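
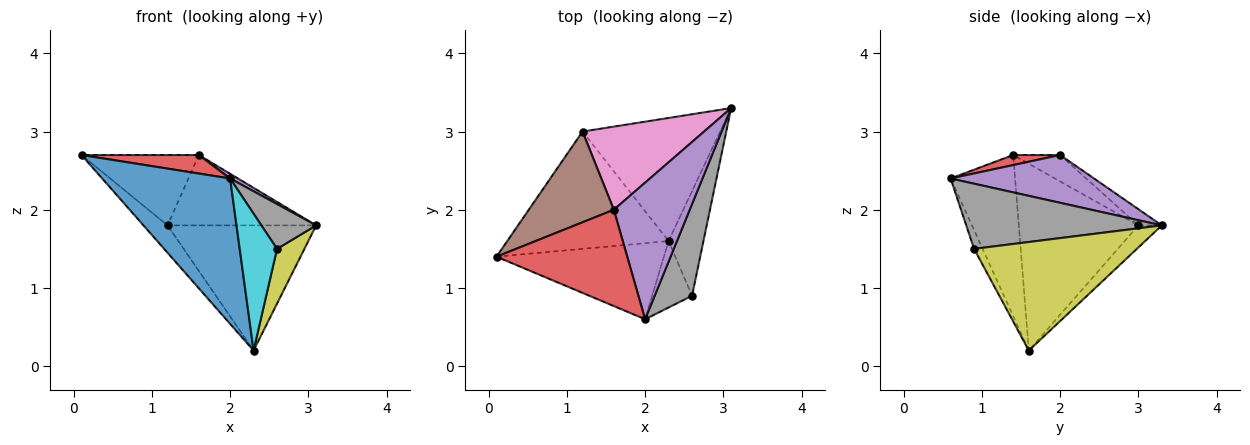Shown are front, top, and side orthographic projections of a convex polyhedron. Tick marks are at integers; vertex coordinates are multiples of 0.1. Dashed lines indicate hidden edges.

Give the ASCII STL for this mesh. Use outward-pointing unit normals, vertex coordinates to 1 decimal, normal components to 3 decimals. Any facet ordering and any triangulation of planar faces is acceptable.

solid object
 facet normal -0.408 -0.809 -0.423
  outer loop
   vertex 2.3 1.6 0.2
   vertex 2.0 0.6 2.4
   vertex 0.1 1.4 2.7
  endloop
 endfacet
 facet normal -0.748 0.151 -0.646
  outer loop
   vertex 1.2 3.0 1.8
   vertex 2.3 1.6 0.2
   vertex 0.1 1.4 2.7
  endloop
 endfacet
 facet normal -0.112 0.708 -0.697
  outer loop
   vertex 1.2 3.0 1.8
   vertex 3.1 3.3 1.8
   vertex 2.3 1.6 0.2
  endloop
 endfacet
 facet normal 0.075 -0.188 0.979
  outer loop
   vertex 1.6 2.0 2.7
   vertex 0.1 1.4 2.7
   vertex 2.0 0.6 2.4
  endloop
 endfacet
 facet normal 0.533 -0.029 0.846
  outer loop
   vertex 1.6 2.0 2.7
   vertex 2.0 0.6 2.4
   vertex 3.1 3.3 1.8
  endloop
 endfacet
 facet normal -0.238 0.595 0.767
  outer loop
   vertex 1.6 2.0 2.7
   vertex 1.2 3.0 1.8
   vertex 0.1 1.4 2.7
  endloop
 endfacet
 facet normal -0.101 0.643 0.759
  outer loop
   vertex 1.6 2.0 2.7
   vertex 3.1 3.3 1.8
   vertex 1.2 3.0 1.8
  endloop
 endfacet
 facet normal 0.843 -0.236 0.483
  outer loop
   vertex 2.6 0.9 1.5
   vertex 3.1 3.3 1.8
   vertex 2.0 0.6 2.4
  endloop
 endfacet
 facet normal 0.940 -0.158 -0.302
  outer loop
   vertex 2.6 0.9 1.5
   vertex 2.3 1.6 0.2
   vertex 3.1 3.3 1.8
  endloop
 endfacet
 facet normal -0.201 -0.881 -0.428
  outer loop
   vertex 2.6 0.9 1.5
   vertex 2.0 0.6 2.4
   vertex 2.3 1.6 0.2
  endloop
 endfacet
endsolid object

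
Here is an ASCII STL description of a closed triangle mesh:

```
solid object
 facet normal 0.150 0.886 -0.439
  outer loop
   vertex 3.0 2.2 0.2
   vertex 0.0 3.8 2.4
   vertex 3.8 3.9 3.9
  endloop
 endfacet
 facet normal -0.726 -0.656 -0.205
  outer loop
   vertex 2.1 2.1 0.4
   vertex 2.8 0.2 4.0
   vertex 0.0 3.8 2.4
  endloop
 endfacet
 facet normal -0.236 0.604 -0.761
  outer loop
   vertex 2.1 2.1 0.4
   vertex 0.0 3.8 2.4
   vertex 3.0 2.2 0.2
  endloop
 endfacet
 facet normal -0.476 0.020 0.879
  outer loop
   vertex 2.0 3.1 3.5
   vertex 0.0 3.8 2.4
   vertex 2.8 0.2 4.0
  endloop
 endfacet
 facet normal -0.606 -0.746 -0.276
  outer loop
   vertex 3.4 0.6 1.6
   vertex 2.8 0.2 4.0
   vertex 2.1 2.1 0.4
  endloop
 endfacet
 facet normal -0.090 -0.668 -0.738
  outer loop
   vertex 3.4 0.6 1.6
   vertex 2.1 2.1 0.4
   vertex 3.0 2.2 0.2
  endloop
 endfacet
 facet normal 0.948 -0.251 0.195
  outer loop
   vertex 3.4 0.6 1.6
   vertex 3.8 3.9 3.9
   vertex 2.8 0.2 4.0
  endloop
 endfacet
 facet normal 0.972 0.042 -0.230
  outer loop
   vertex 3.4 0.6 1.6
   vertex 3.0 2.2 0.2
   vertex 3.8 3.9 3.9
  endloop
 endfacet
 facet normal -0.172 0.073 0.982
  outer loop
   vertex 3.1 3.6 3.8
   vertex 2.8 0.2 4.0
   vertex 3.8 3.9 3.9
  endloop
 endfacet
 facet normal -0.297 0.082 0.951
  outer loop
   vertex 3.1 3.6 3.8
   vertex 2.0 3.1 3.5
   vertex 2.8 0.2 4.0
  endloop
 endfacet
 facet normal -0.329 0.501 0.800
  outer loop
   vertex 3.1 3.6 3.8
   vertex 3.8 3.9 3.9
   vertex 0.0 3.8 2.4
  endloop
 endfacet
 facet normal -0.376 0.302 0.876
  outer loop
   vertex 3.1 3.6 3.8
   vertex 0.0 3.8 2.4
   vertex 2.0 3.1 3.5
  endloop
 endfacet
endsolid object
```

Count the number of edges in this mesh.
18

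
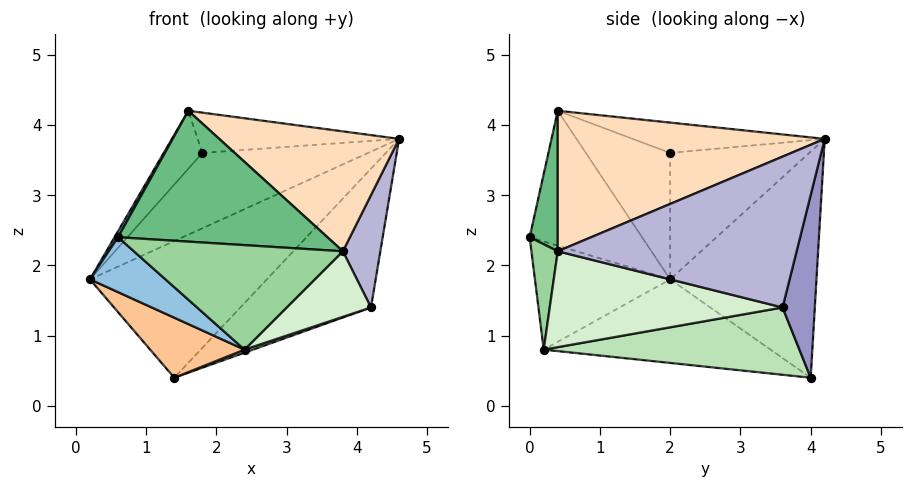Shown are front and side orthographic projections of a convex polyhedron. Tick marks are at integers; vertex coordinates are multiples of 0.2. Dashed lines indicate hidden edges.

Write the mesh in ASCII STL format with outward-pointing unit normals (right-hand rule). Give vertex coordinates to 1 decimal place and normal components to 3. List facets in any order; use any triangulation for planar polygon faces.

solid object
 facet normal -0.871 -0.027 0.490
  outer loop
   vertex 0.6 0.0 2.4
   vertex 1.6 0.4 4.2
   vertex 0.2 2.0 1.8
  endloop
 endfacet
 facet normal -0.604 -0.337 -0.722
  outer loop
   vertex 2.4 0.2 0.8
   vertex 0.6 0.0 2.4
   vertex 0.2 2.0 1.8
  endloop
 endfacet
 facet normal -0.558 0.665 0.496
  outer loop
   vertex 1.8 2.0 3.6
   vertex 4.6 4.2 3.8
   vertex 0.2 2.0 1.8
  endloop
 endfacet
 facet normal -0.707 0.324 0.629
  outer loop
   vertex 1.8 2.0 3.6
   vertex 0.2 2.0 1.8
   vertex 1.6 0.4 4.2
  endloop
 endfacet
 facet normal -0.350 0.367 0.862
  outer loop
   vertex 1.8 2.0 3.6
   vertex 1.6 0.4 4.2
   vertex 4.6 4.2 3.8
  endloop
 endfacet
 facet normal -0.557 0.674 0.485
  outer loop
   vertex 1.4 4.0 0.4
   vertex 0.2 2.0 1.8
   vertex 4.6 4.2 3.8
  endloop
 endfacet
 facet normal -0.552 -0.230 -0.801
  outer loop
   vertex 1.4 4.0 0.4
   vertex 2.4 0.2 0.8
   vertex 0.2 2.0 1.8
  endloop
 endfacet
 facet normal 0.613 -0.413 0.674
  outer loop
   vertex 3.8 0.4 2.2
   vertex 4.6 4.2 3.8
   vertex 1.6 0.4 4.2
  endloop
 endfacet
 facet normal 0.132 -0.981 0.145
  outer loop
   vertex 3.8 0.4 2.2
   vertex 1.6 0.4 4.2
   vertex 0.6 0.0 2.4
  endloop
 endfacet
 facet normal 0.125 -0.992 0.017
  outer loop
   vertex 3.8 0.4 2.2
   vertex 0.6 0.0 2.4
   vertex 2.4 0.2 0.8
  endloop
 endfacet
 facet normal 0.335 -0.011 -0.942
  outer loop
   vertex 4.2 3.6 1.4
   vertex 2.4 0.2 0.8
   vertex 1.4 4.0 0.4
  endloop
 endfacet
 facet normal 0.702 -0.254 -0.666
  outer loop
   vertex 4.2 3.6 1.4
   vertex 3.8 0.4 2.2
   vertex 2.4 0.2 0.8
  endloop
 endfacet
 facet normal 0.231 0.934 -0.272
  outer loop
   vertex 4.2 3.6 1.4
   vertex 1.4 4.0 0.4
   vertex 4.6 4.2 3.8
  endloop
 endfacet
 facet normal 0.980 -0.154 -0.125
  outer loop
   vertex 4.2 3.6 1.4
   vertex 4.6 4.2 3.8
   vertex 3.8 0.4 2.2
  endloop
 endfacet
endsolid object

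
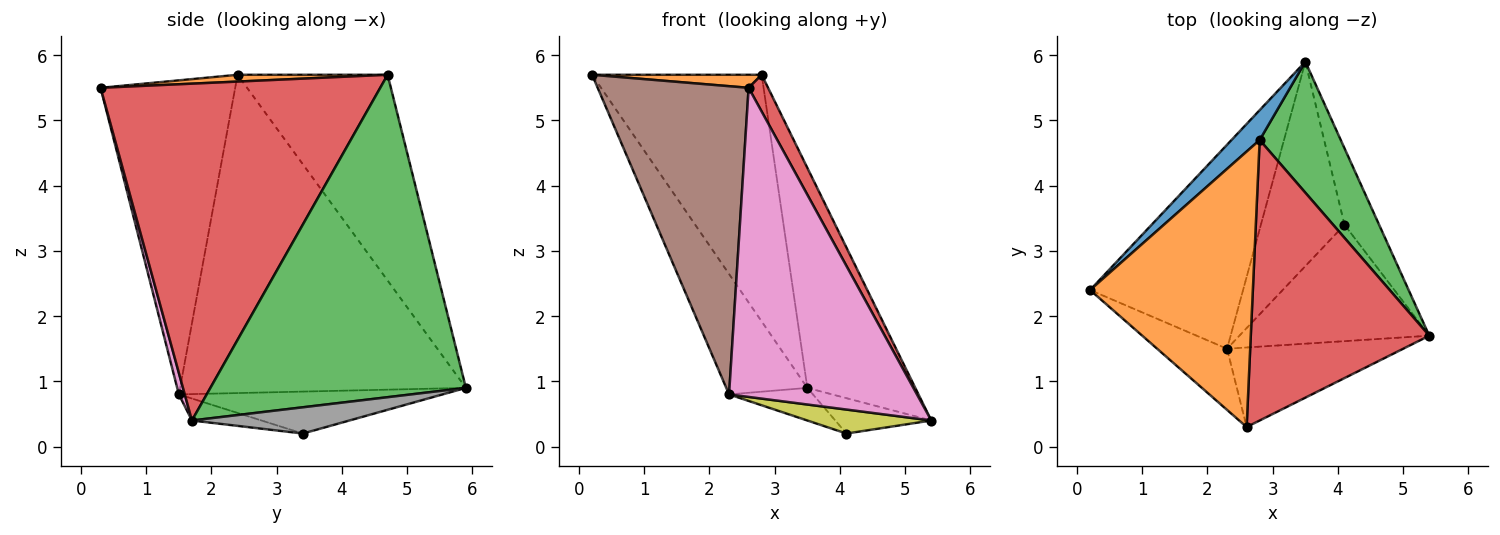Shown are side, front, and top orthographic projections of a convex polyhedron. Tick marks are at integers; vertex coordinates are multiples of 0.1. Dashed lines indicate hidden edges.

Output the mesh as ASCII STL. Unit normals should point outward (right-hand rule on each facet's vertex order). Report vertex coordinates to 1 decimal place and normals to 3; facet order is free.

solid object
 facet normal -0.660 0.746 0.090
  outer loop
   vertex 2.8 4.7 5.7
   vertex 3.5 5.9 0.9
   vertex 0.2 2.4 5.7
  endloop
 endfacet
 facet normal 0.042 -0.047 0.998
  outer loop
   vertex 2.8 4.7 5.7
   vertex 0.2 2.4 5.7
   vertex 2.6 0.3 5.5
  endloop
 endfacet
 facet normal 0.897 0.379 0.226
  outer loop
   vertex 2.8 4.7 5.7
   vertex 5.4 1.7 0.4
   vertex 3.5 5.9 0.9
  endloop
 endfacet
 facet normal 0.882 -0.061 0.467
  outer loop
   vertex 2.8 4.7 5.7
   vertex 2.6 0.3 5.5
   vertex 5.4 1.7 0.4
  endloop
 endfacet
 facet normal -0.873 0.248 -0.420
  outer loop
   vertex 2.3 1.5 0.8
   vertex 0.2 2.4 5.7
   vertex 3.5 5.9 0.9
  endloop
 endfacet
 facet normal -0.658 -0.738 -0.147
  outer loop
   vertex 2.3 1.5 0.8
   vertex 2.6 0.3 5.5
   vertex 0.2 2.4 5.7
  endloop
 endfacet
 facet normal 0.030 -0.968 -0.249
  outer loop
   vertex 2.3 1.5 0.8
   vertex 5.4 1.7 0.4
   vertex 2.6 0.3 5.5
  endloop
 endfacet
 facet normal 0.567 0.345 -0.748
  outer loop
   vertex 4.1 3.4 0.2
   vertex 3.5 5.9 0.9
   vertex 5.4 1.7 0.4
  endloop
 endfacet
 facet normal -0.113 -0.201 -0.973
  outer loop
   vertex 4.1 3.4 0.2
   vertex 5.4 1.7 0.4
   vertex 2.3 1.5 0.8
  endloop
 endfacet
 facet normal -0.444 0.141 -0.885
  outer loop
   vertex 4.1 3.4 0.2
   vertex 2.3 1.5 0.8
   vertex 3.5 5.9 0.9
  endloop
 endfacet
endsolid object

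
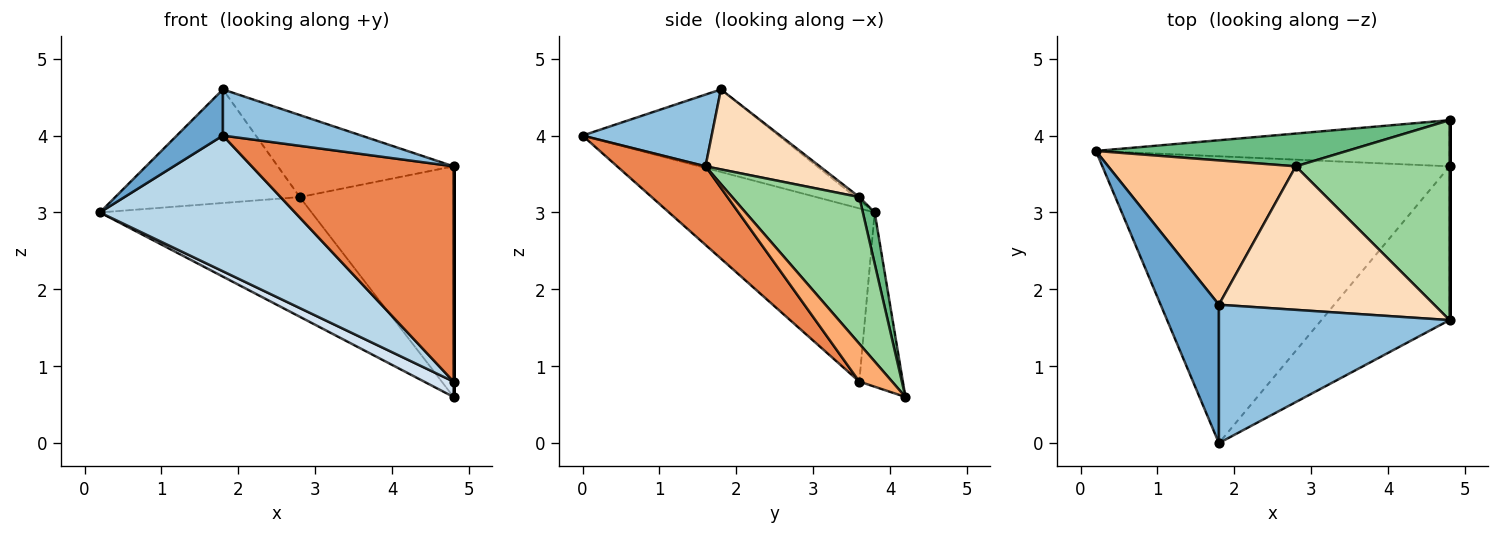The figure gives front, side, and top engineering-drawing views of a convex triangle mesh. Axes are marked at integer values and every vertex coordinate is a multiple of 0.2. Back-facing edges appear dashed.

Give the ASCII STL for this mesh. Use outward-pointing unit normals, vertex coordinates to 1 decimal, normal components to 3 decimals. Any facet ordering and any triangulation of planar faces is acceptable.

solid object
 facet normal -0.802 -0.189 0.566
  outer loop
   vertex 1.8 1.8 4.6
   vertex 0.2 3.8 3.0
   vertex 1.8 0.0 4.0
  endloop
 endfacet
 facet normal 0.283 -0.303 0.910
  outer loop
   vertex 1.8 1.8 4.6
   vertex 1.8 0.0 4.0
   vertex 4.8 1.6 3.6
  endloop
 endfacet
 facet normal -0.411 -0.390 -0.824
  outer loop
   vertex 4.8 3.6 0.8
   vertex 1.8 0.0 4.0
   vertex 0.2 3.8 3.0
  endloop
 endfacet
 facet normal -0.423 -0.286 -0.859
  outer loop
   vertex 4.8 3.6 0.8
   vertex 0.2 3.8 3.0
   vertex 4.8 4.2 0.6
  endloop
 endfacet
 facet normal 0.336 -0.766 -0.547
  outer loop
   vertex 4.8 3.6 0.8
   vertex 4.8 1.6 3.6
   vertex 1.8 0.0 4.0
  endloop
 endfacet
 facet normal 1.000 0.000 0.000
  outer loop
   vertex 4.8 3.6 0.8
   vertex 4.8 4.2 0.6
   vertex 4.8 1.6 3.6
  endloop
 endfacet
 facet normal -0.013 0.618 0.786
  outer loop
   vertex 2.8 3.6 3.2
   vertex 0.2 3.8 3.0
   vertex 1.8 1.8 4.6
  endloop
 endfacet
 facet normal 0.307 0.472 0.826
  outer loop
   vertex 2.8 3.6 3.2
   vertex 1.8 1.8 4.6
   vertex 4.8 1.6 3.6
  endloop
 endfacet
 facet normal 0.054 0.963 0.264
  outer loop
   vertex 2.8 3.6 3.2
   vertex 4.8 4.2 0.6
   vertex 0.2 3.8 3.0
  endloop
 endfacet
 facet normal 0.530 0.641 0.555
  outer loop
   vertex 2.8 3.6 3.2
   vertex 4.8 1.6 3.6
   vertex 4.8 4.2 0.6
  endloop
 endfacet
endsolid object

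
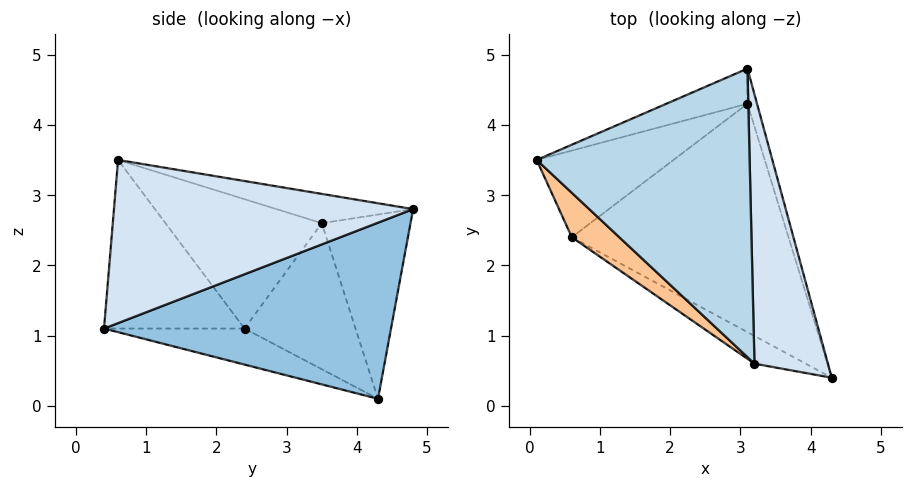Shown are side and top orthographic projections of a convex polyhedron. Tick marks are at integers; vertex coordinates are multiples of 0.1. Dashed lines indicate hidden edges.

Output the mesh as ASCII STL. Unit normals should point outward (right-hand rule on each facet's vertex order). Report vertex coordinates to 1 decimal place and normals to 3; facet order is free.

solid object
 facet normal -0.382 0.909 -0.168
  outer loop
   vertex 3.1 4.3 0.1
   vertex 0.1 3.5 2.6
   vertex 3.1 4.8 2.8
  endloop
 endfacet
 facet normal 0.958 0.281 -0.052
  outer loop
   vertex 3.1 4.3 0.1
   vertex 3.1 4.8 2.8
   vertex 4.3 0.4 1.1
  endloop
 endfacet
 facet normal -0.134 0.160 0.978
  outer loop
   vertex 3.2 0.6 3.5
   vertex 3.1 4.8 2.8
   vertex 0.1 3.5 2.6
  endloop
 endfacet
 facet normal 0.908 0.090 0.409
  outer loop
   vertex 3.2 0.6 3.5
   vertex 4.3 0.4 1.1
   vertex 3.1 4.8 2.8
  endloop
 endfacet
 facet normal -0.626 0.515 -0.586
  outer loop
   vertex 0.6 2.4 1.1
   vertex 0.1 3.5 2.6
   vertex 3.1 4.3 0.1
  endloop
 endfacet
 facet normal -0.157 -0.290 -0.944
  outer loop
   vertex 0.6 2.4 1.1
   vertex 3.1 4.3 0.1
   vertex 4.3 0.4 1.1
  endloop
 endfacet
 facet normal -0.699 -0.668 0.257
  outer loop
   vertex 0.6 2.4 1.1
   vertex 3.2 0.6 3.5
   vertex 0.1 3.5 2.6
  endloop
 endfacet
 facet normal -0.471 -0.871 -0.143
  outer loop
   vertex 0.6 2.4 1.1
   vertex 4.3 0.4 1.1
   vertex 3.2 0.6 3.5
  endloop
 endfacet
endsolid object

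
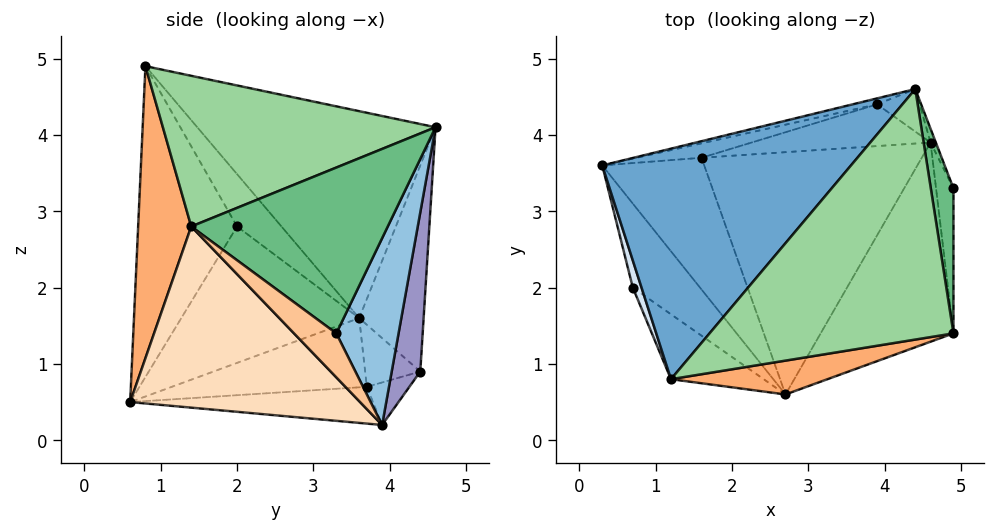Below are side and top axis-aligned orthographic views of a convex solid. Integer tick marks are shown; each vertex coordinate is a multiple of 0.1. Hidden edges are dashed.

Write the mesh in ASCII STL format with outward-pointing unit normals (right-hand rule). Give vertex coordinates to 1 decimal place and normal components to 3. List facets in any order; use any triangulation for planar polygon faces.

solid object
 facet normal -0.524 0.574 0.630
  outer loop
   vertex 4.4 4.6 4.1
   vertex 0.3 3.6 1.6
   vertex 1.2 0.8 4.9
  endloop
 endfacet
 facet normal 0.914 0.405 -0.026
  outer loop
   vertex 4.6 3.9 0.2
   vertex 4.4 4.6 4.1
   vertex 4.9 3.3 1.4
  endloop
 endfacet
 facet normal -0.784 -0.486 -0.386
  outer loop
   vertex 0.7 2.0 2.8
   vertex 0.3 3.6 1.6
   vertex 2.7 0.6 0.5
  endloop
 endfacet
 facet normal -0.979 -0.122 0.163
  outer loop
   vertex 0.7 2.0 2.8
   vertex 1.2 0.8 4.9
   vertex 0.3 3.6 1.6
  endloop
 endfacet
 facet normal -0.712 -0.669 -0.212
  outer loop
   vertex 0.7 2.0 2.8
   vertex 2.7 0.6 0.5
   vertex 1.2 0.8 4.9
  endloop
 endfacet
 facet normal 0.225 -0.967 0.121
  outer loop
   vertex 4.9 1.4 2.8
   vertex 1.2 0.8 4.9
   vertex 2.7 0.6 0.5
  endloop
 endfacet
 facet normal 0.897 -0.262 -0.355
  outer loop
   vertex 4.9 1.4 2.8
   vertex 4.6 3.9 0.2
   vertex 4.9 3.3 1.4
  endloop
 endfacet
 facet normal 0.716 -0.460 -0.525
  outer loop
   vertex 4.9 1.4 2.8
   vertex 2.7 0.6 0.5
   vertex 4.6 3.9 0.2
  endloop
 endfacet
 facet normal 0.986 0.099 0.135
  outer loop
   vertex 4.9 1.4 2.8
   vertex 4.9 3.3 1.4
   vertex 4.4 4.6 4.1
  endloop
 endfacet
 facet normal 0.508 -0.255 0.823
  outer loop
   vertex 4.9 1.4 2.8
   vertex 4.4 4.6 4.1
   vertex 1.2 0.8 4.9
  endloop
 endfacet
 facet normal -0.556 -0.144 -0.819
  outer loop
   vertex 1.6 3.7 0.7
   vertex 2.7 0.6 0.5
   vertex 0.3 3.6 1.6
  endloop
 endfacet
 facet normal -0.165 0.005 -0.986
  outer loop
   vertex 1.6 3.7 0.7
   vertex 4.6 3.9 0.2
   vertex 2.7 0.6 0.5
  endloop
 endfacet
 facet normal 0.487 0.864 -0.130
  outer loop
   vertex 3.9 4.4 0.9
   vertex 4.4 4.6 4.1
   vertex 4.6 3.9 0.2
  endloop
 endfacet
 facet normal -0.161 0.720 -0.675
  outer loop
   vertex 3.9 4.4 0.9
   vertex 4.6 3.9 0.2
   vertex 1.6 3.7 0.7
  endloop
 endfacet
 facet normal -0.222 0.975 -0.026
  outer loop
   vertex 3.9 4.4 0.9
   vertex 0.3 3.6 1.6
   vertex 4.4 4.6 4.1
  endloop
 endfacet
 facet normal -0.259 0.927 -0.271
  outer loop
   vertex 3.9 4.4 0.9
   vertex 1.6 3.7 0.7
   vertex 0.3 3.6 1.6
  endloop
 endfacet
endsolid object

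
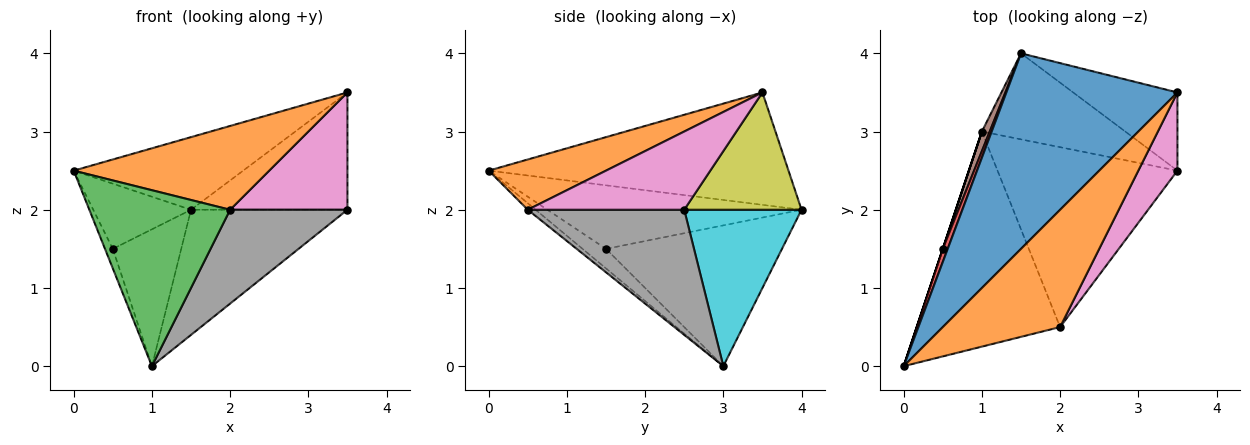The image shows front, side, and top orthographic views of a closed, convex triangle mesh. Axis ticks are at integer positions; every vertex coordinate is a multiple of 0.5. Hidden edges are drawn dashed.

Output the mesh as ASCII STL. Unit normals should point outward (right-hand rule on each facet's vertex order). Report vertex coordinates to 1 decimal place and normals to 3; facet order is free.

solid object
 facet normal -0.524 0.296 0.798
  outer loop
   vertex 1.5 4.0 2.0
   vertex 0.0 0.0 2.5
   vertex 3.5 3.5 3.5
  endloop
 endfacet
 facet normal 0.329 -0.549 0.768
  outer loop
   vertex 2.0 0.5 2.0
   vertex 3.5 3.5 3.5
   vertex 0.0 0.0 2.5
  endloop
 endfacet
 facet normal -0.035 -0.633 -0.773
  outer loop
   vertex 2.0 0.5 2.0
   vertex 0.0 0.0 2.5
   vertex 1.0 3.0 0.0
  endloop
 endfacet
 facet normal -0.931 0.358 0.072
  outer loop
   vertex 0.5 1.5 1.5
   vertex 0.0 0.0 2.5
   vertex 1.5 4.0 2.0
  endloop
 endfacet
 facet normal -0.949 0.316 0.000
  outer loop
   vertex 0.5 1.5 1.5
   vertex 1.0 3.0 0.0
   vertex 0.0 0.0 2.5
  endloop
 endfacet
 facet normal -0.931 0.362 0.052
  outer loop
   vertex 0.5 1.5 1.5
   vertex 1.5 4.0 2.0
   vertex 1.0 3.0 0.0
  endloop
 endfacet
 facet normal 0.743 -0.557 0.371
  outer loop
   vertex 3.5 2.5 2.0
   vertex 3.5 3.5 3.5
   vertex 2.0 0.5 2.0
  endloop
 endfacet
 facet normal 0.525 -0.394 -0.755
  outer loop
   vertex 3.5 2.5 2.0
   vertex 2.0 0.5 2.0
   vertex 1.0 3.0 0.0
  endloop
 endfacet
 facet normal 0.529 0.706 -0.471
  outer loop
   vertex 3.5 2.5 2.0
   vertex 1.5 4.0 2.0
   vertex 3.5 3.5 3.5
  endloop
 endfacet
 facet normal 0.526 0.701 -0.482
  outer loop
   vertex 3.5 2.5 2.0
   vertex 1.0 3.0 0.0
   vertex 1.5 4.0 2.0
  endloop
 endfacet
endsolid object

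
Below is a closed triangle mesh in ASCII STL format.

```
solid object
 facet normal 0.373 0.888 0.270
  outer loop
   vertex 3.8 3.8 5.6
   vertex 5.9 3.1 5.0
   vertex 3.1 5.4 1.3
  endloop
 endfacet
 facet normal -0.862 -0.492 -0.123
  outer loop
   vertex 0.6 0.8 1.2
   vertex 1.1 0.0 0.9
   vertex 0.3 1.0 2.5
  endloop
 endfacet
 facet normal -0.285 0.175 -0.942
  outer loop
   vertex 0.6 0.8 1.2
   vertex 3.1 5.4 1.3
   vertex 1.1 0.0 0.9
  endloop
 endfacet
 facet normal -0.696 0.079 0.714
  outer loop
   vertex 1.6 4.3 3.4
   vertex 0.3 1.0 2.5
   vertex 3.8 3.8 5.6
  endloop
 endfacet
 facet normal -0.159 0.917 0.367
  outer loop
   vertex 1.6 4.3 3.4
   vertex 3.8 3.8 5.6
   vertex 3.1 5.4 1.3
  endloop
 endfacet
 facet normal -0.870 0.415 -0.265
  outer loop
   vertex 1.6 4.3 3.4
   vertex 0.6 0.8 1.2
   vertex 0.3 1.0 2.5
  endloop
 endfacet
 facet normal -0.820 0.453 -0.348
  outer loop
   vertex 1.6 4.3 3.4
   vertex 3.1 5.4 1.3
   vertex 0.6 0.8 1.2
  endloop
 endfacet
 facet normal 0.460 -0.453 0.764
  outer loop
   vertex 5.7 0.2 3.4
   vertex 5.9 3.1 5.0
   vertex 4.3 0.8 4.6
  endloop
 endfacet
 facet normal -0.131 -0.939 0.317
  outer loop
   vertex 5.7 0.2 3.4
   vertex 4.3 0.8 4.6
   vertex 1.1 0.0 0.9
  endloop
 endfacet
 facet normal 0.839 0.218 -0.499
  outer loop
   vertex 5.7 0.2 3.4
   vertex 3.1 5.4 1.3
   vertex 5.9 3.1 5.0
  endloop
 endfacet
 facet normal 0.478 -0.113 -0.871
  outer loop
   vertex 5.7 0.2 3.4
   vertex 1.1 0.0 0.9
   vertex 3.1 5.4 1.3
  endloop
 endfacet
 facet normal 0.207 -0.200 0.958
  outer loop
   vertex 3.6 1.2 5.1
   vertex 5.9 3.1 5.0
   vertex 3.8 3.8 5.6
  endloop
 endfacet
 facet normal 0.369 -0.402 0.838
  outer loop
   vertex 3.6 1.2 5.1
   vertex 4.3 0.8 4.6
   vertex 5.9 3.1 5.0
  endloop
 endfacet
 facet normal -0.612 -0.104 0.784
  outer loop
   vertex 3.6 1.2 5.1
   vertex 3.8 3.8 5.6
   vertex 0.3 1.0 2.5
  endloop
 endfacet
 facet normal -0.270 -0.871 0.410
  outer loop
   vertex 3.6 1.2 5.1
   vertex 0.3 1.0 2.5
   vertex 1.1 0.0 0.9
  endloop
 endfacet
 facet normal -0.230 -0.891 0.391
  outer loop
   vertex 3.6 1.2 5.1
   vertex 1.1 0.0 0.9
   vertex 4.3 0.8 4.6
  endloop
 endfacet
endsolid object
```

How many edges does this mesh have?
24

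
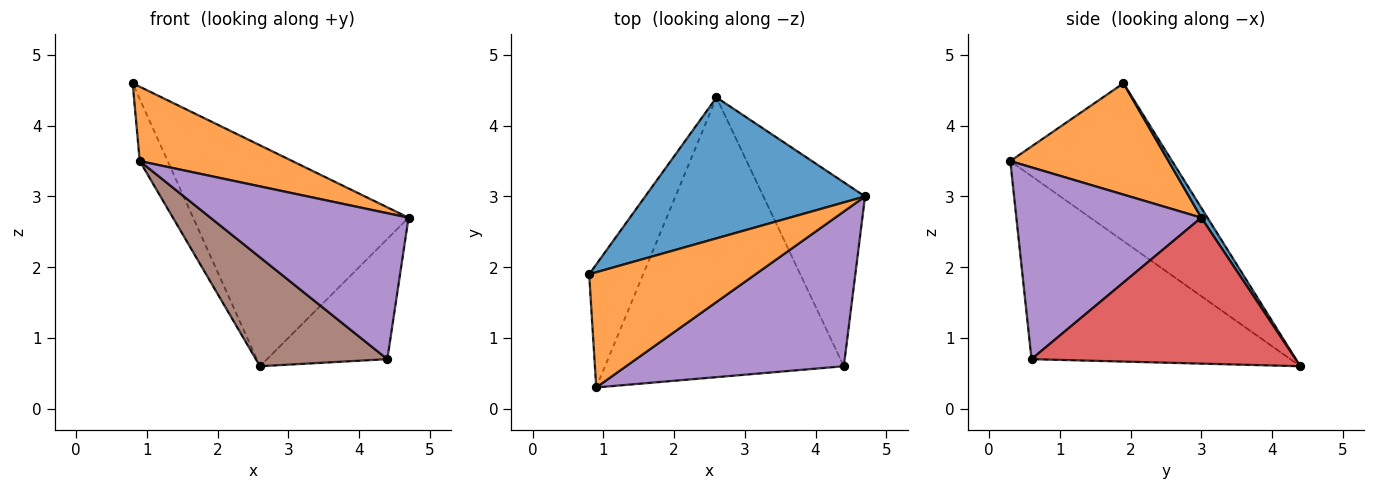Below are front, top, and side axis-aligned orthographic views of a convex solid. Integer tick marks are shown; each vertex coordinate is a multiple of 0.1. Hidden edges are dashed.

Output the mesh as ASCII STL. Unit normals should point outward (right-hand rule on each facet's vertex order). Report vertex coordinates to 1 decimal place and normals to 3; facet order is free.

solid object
 facet normal 0.024 0.843 0.538
  outer loop
   vertex 2.6 4.4 0.6
   vertex 0.8 1.9 4.6
   vertex 4.7 3.0 2.7
  endloop
 endfacet
 facet normal 0.490 -0.473 0.732
  outer loop
   vertex 0.9 0.3 3.5
   vertex 4.7 3.0 2.7
   vertex 0.8 1.9 4.6
  endloop
 endfacet
 facet normal -0.934 0.161 -0.319
  outer loop
   vertex 0.9 0.3 3.5
   vertex 0.8 1.9 4.6
   vertex 2.6 4.4 0.6
  endloop
 endfacet
 facet normal 0.769 0.350 -0.535
  outer loop
   vertex 4.4 0.6 0.7
   vertex 2.6 4.4 0.6
   vertex 4.7 3.0 2.7
  endloop
 endfacet
 facet normal 0.539 -0.578 0.612
  outer loop
   vertex 4.4 0.6 0.7
   vertex 4.7 3.0 2.7
   vertex 0.9 0.3 3.5
  endloop
 endfacet
 facet normal -0.581 -0.295 -0.758
  outer loop
   vertex 4.4 0.6 0.7
   vertex 0.9 0.3 3.5
   vertex 2.6 4.4 0.6
  endloop
 endfacet
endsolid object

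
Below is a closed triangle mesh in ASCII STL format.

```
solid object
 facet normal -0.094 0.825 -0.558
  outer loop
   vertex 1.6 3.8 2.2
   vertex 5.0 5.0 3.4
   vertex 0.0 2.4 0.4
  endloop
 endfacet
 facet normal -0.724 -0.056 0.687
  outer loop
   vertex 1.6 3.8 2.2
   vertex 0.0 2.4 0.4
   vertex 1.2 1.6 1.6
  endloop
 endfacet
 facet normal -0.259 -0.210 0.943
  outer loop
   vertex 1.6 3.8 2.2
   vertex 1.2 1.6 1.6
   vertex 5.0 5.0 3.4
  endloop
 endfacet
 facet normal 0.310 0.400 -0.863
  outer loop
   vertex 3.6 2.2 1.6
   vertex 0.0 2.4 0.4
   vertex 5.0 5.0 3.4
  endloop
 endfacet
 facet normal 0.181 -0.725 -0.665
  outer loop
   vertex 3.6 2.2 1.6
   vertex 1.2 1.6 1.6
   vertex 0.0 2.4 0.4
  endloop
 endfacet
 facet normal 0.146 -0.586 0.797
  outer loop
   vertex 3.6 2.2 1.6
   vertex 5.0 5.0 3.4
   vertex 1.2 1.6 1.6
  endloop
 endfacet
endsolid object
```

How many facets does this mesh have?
6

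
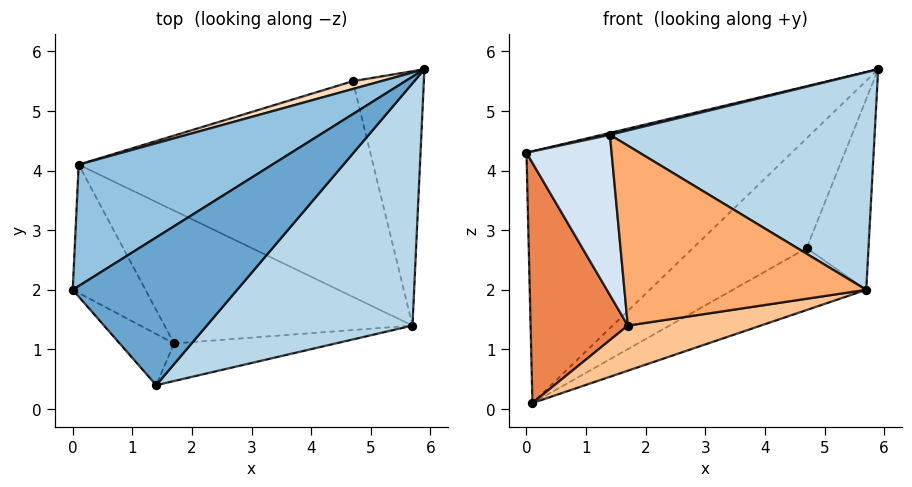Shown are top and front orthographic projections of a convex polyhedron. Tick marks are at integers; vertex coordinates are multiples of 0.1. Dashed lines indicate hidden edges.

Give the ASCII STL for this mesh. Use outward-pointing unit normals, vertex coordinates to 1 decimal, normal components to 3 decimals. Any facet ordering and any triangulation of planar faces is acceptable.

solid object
 facet normal -0.223 -0.013 0.975
  outer loop
   vertex 1.4 0.4 4.6
   vertex 5.9 5.7 5.7
   vertex 0.0 2.0 4.3
  endloop
 endfacet
 facet normal -0.555 0.749 0.361
  outer loop
   vertex 0.1 4.1 0.1
   vertex 0.0 2.0 4.3
   vertex 5.9 5.7 5.7
  endloop
 endfacet
 facet normal 0.518 -0.572 0.636
  outer loop
   vertex 5.7 1.4 2.0
   vertex 5.9 5.7 5.7
   vertex 1.4 0.4 4.6
  endloop
 endfacet
 facet normal -0.715 -0.666 -0.213
  outer loop
   vertex 1.7 1.1 1.4
   vertex 1.4 0.4 4.6
   vertex 0.0 2.0 4.3
  endloop
 endfacet
 facet normal -0.786 -0.545 -0.291
  outer loop
   vertex 1.7 1.1 1.4
   vertex 0.0 2.0 4.3
   vertex 0.1 4.1 0.1
  endloop
 endfacet
 facet normal 0.104 -0.974 -0.203
  outer loop
   vertex 1.7 1.1 1.4
   vertex 5.7 1.4 2.0
   vertex 1.4 0.4 4.6
  endloop
 endfacet
 facet normal 0.164 -0.317 -0.934
  outer loop
   vertex 1.7 1.1 1.4
   vertex 0.1 4.1 0.1
   vertex 5.7 1.4 2.0
  endloop
 endfacet
 facet normal -0.325 0.943 0.067
  outer loop
   vertex 4.7 5.5 2.7
   vertex 0.1 4.1 0.1
   vertex 5.9 5.7 5.7
  endloop
 endfacet
 facet normal 0.885 0.279 -0.373
  outer loop
   vertex 4.7 5.5 2.7
   vertex 5.9 5.7 5.7
   vertex 5.7 1.4 2.0
  endloop
 endfacet
 facet normal 0.417 0.251 -0.873
  outer loop
   vertex 4.7 5.5 2.7
   vertex 5.7 1.4 2.0
   vertex 0.1 4.1 0.1
  endloop
 endfacet
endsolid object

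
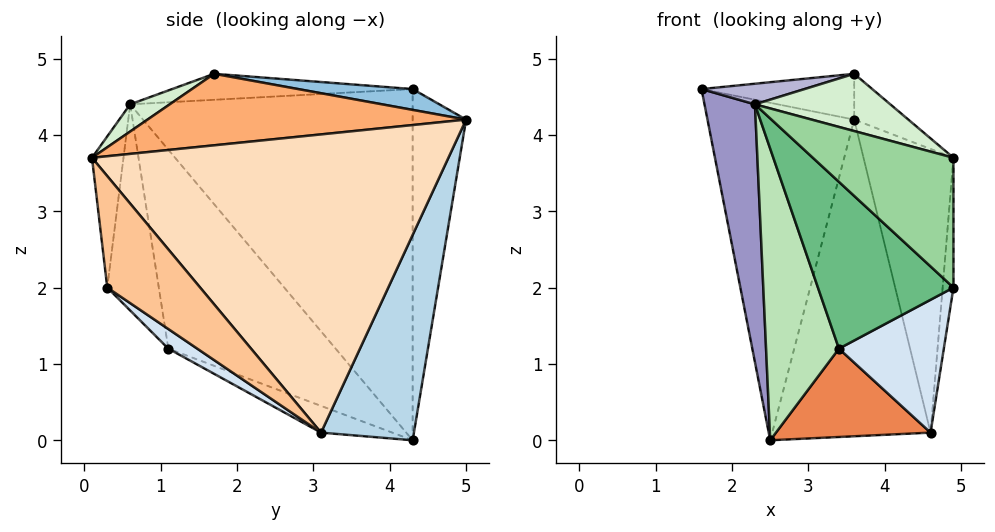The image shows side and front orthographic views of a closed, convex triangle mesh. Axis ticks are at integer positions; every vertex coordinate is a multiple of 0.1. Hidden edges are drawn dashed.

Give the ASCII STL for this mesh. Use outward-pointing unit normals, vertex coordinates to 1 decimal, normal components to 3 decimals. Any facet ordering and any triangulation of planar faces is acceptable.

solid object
 facet normal -0.341 0.938 -0.067
  outer loop
   vertex 2.5 4.3 0.0
   vertex 1.6 4.3 4.6
   vertex 3.6 5.0 4.2
  endloop
 endfacet
 facet normal 0.133 0.177 0.975
  outer loop
   vertex 3.6 1.7 4.8
   vertex 3.6 5.0 4.2
   vertex 1.6 4.3 4.6
  endloop
 endfacet
 facet normal 0.488 0.831 -0.266
  outer loop
   vertex 4.6 3.1 0.1
   vertex 2.5 4.3 0.0
   vertex 3.6 5.0 4.2
  endloop
 endfacet
 facet normal 0.150 -0.544 -0.825
  outer loop
   vertex 4.6 3.1 0.1
   vertex 4.9 0.3 2.0
   vertex 3.4 1.1 1.2
  endloop
 endfacet
 facet normal -0.179 -0.389 -0.903
  outer loop
   vertex 4.6 3.1 0.1
   vertex 3.4 1.1 1.2
   vertex 2.5 4.3 0.0
  endloop
 endfacet
 facet normal 0.725 0.123 0.678
  outer loop
   vertex 4.9 0.1 3.7
   vertex 3.6 5.0 4.2
   vertex 3.6 1.7 4.8
  endloop
 endfacet
 facet normal 0.993 0.116 0.014
  outer loop
   vertex 4.9 0.1 3.7
   vertex 4.9 0.3 2.0
   vertex 4.6 3.1 0.1
  endloop
 endfacet
 facet normal 0.962 0.243 0.122
  outer loop
   vertex 4.9 0.1 3.7
   vertex 4.6 3.1 0.1
   vertex 3.6 5.0 4.2
  endloop
 endfacet
 facet normal -0.343 -0.903 -0.259
  outer loop
   vertex 2.3 0.6 4.4
   vertex 3.4 1.1 1.2
   vertex 4.9 0.3 2.0
  endloop
 endfacet
 facet normal -0.217 -0.969 -0.114
  outer loop
   vertex 2.3 0.6 4.4
   vertex 4.9 0.3 2.0
   vertex 4.9 0.1 3.7
  endloop
 endfacet
 facet normal -0.858 -0.374 -0.353
  outer loop
   vertex 2.3 0.6 4.4
   vertex 2.5 4.3 0.0
   vertex 3.4 1.1 1.2
  endloop
 endfacet
 facet normal 0.141 -0.481 0.865
  outer loop
   vertex 2.3 0.6 4.4
   vertex 4.9 0.1 3.7
   vertex 3.6 1.7 4.8
  endloop
 endfacet
 facet normal -0.967 -0.173 -0.189
  outer loop
   vertex 2.3 0.6 4.4
   vertex 1.6 4.3 4.6
   vertex 2.5 4.3 0.0
  endloop
 endfacet
 facet normal -0.219 -0.094 0.971
  outer loop
   vertex 2.3 0.6 4.4
   vertex 3.6 1.7 4.8
   vertex 1.6 4.3 4.6
  endloop
 endfacet
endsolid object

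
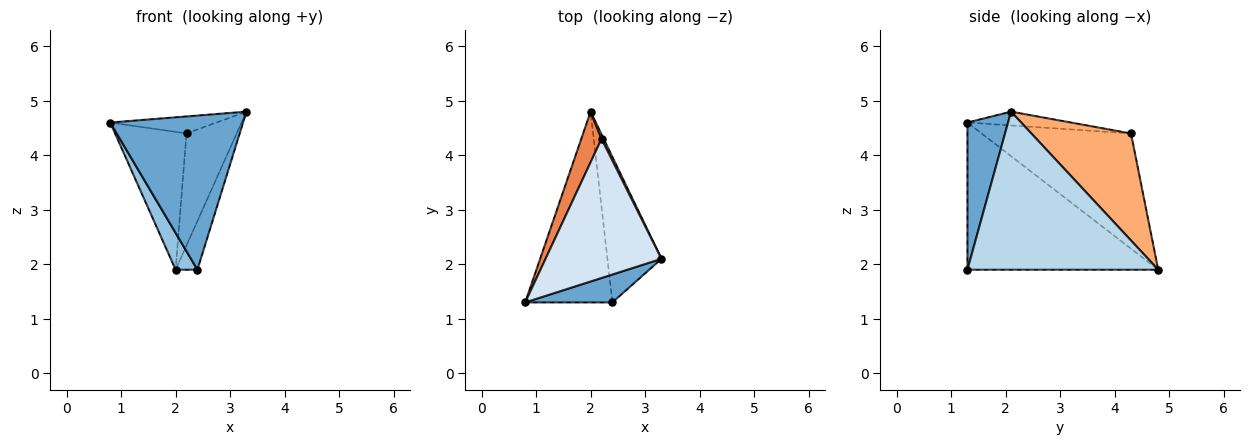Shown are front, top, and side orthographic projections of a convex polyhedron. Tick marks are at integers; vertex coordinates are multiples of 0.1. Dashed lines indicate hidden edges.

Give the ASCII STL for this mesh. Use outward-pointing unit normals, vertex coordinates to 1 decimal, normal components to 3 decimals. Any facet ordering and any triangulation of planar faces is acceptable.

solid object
 facet normal 0.288 -0.942 0.171
  outer loop
   vertex 2.4 1.3 1.9
   vertex 3.3 2.1 4.8
   vertex 0.8 1.3 4.6
  endloop
 endfacet
 facet normal -0.856 -0.098 -0.507
  outer loop
   vertex 2.4 1.3 1.9
   vertex 0.8 1.3 4.6
   vertex 2.0 4.8 1.9
  endloop
 endfacet
 facet normal 0.941 0.108 -0.322
  outer loop
   vertex 2.4 1.3 1.9
   vertex 2.0 4.8 1.9
   vertex 3.3 2.1 4.8
  endloop
 endfacet
 facet normal -0.117 0.121 0.986
  outer loop
   vertex 2.2 4.3 4.4
   vertex 0.8 1.3 4.6
   vertex 3.3 2.1 4.8
  endloop
 endfacet
 facet normal -0.891 0.426 0.157
  outer loop
   vertex 2.2 4.3 4.4
   vertex 2.0 4.8 1.9
   vertex 0.8 1.3 4.6
  endloop
 endfacet
 facet normal 0.893 0.450 0.019
  outer loop
   vertex 2.2 4.3 4.4
   vertex 3.3 2.1 4.8
   vertex 2.0 4.8 1.9
  endloop
 endfacet
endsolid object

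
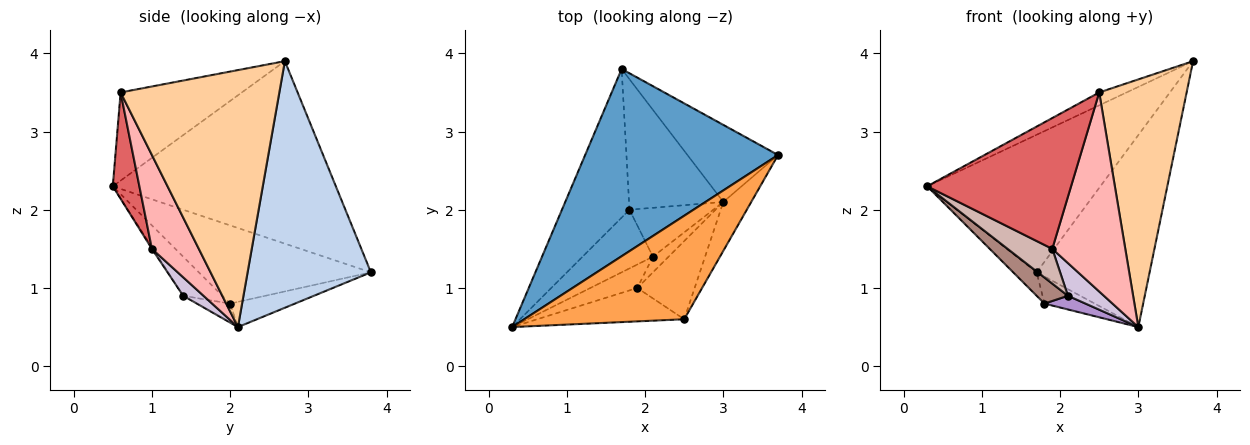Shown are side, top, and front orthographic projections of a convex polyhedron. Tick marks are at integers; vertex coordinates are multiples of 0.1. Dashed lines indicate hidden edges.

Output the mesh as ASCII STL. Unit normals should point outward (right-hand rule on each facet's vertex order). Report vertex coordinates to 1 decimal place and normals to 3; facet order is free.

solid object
 facet normal -0.606 0.471 0.641
  outer loop
   vertex 1.7 3.8 1.2
   vertex 0.3 0.5 2.3
   vertex 3.7 2.7 3.9
  endloop
 endfacet
 facet normal 0.712 0.652 -0.262
  outer loop
   vertex 3.0 2.1 0.5
   vertex 1.7 3.8 1.2
   vertex 3.7 2.7 3.9
  endloop
 endfacet
 facet normal -0.480 0.108 0.871
  outer loop
   vertex 2.5 0.6 3.5
   vertex 3.7 2.7 3.9
   vertex 0.3 0.5 2.3
  endloop
 endfacet
 facet normal 0.872 -0.480 -0.095
  outer loop
   vertex 2.5 0.6 3.5
   vertex 3.0 2.1 0.5
   vertex 3.7 2.7 3.9
  endloop
 endfacet
 facet normal -0.753 0.103 -0.650
  outer loop
   vertex 1.8 2.0 0.8
   vertex 0.3 0.5 2.3
   vertex 1.7 3.8 1.2
  endloop
 endfacet
 facet normal -0.253 0.196 -0.947
  outer loop
   vertex 1.8 2.0 0.8
   vertex 1.7 3.8 1.2
   vertex 3.0 2.1 0.5
  endloop
 endfacet
 facet normal 0.176 -0.954 -0.244
  outer loop
   vertex 1.9 1.0 1.5
   vertex 2.5 0.6 3.5
   vertex 0.3 0.5 2.3
  endloop
 endfacet
 facet normal 0.513 -0.799 -0.314
  outer loop
   vertex 1.9 1.0 1.5
   vertex 3.0 2.1 0.5
   vertex 2.5 0.6 3.5
  endloop
 endfacet
 facet normal -0.213 -0.263 -0.941
  outer loop
   vertex 2.1 1.4 0.9
   vertex 1.8 2.0 0.8
   vertex 3.0 2.1 0.5
  endloop
 endfacet
 facet normal 0.454 -0.804 -0.384
  outer loop
   vertex 2.1 1.4 0.9
   vertex 3.0 2.1 0.5
   vertex 1.9 1.0 1.5
  endloop
 endfacet
 facet normal -0.453 -0.362 -0.815
  outer loop
   vertex 2.1 1.4 0.9
   vertex 0.3 0.5 2.3
   vertex 1.8 2.0 0.8
  endloop
 endfacet
 facet normal -0.021 -0.829 -0.559
  outer loop
   vertex 2.1 1.4 0.9
   vertex 1.9 1.0 1.5
   vertex 0.3 0.5 2.3
  endloop
 endfacet
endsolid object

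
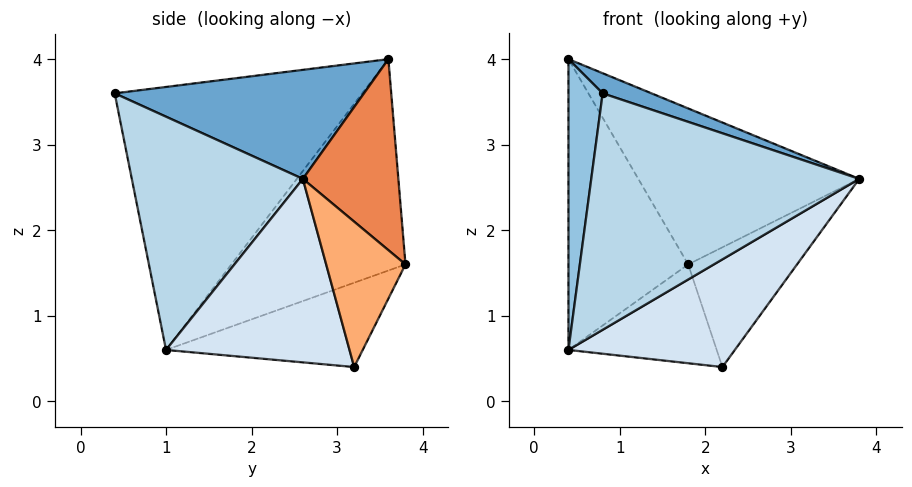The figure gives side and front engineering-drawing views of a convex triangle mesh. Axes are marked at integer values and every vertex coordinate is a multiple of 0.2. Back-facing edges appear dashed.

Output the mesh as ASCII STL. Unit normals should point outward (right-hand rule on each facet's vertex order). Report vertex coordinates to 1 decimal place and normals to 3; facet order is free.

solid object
 facet normal 0.362 -0.071 0.930
  outer loop
   vertex 0.8 0.4 3.6
   vertex 3.8 2.6 2.6
   vertex 0.4 3.6 4.0
  endloop
 endfacet
 facet normal -0.985 -0.136 0.104
  outer loop
   vertex 0.4 1.0 0.6
   vertex 0.8 0.4 3.6
   vertex 0.4 3.6 4.0
  endloop
 endfacet
 facet normal 0.523 -0.820 -0.234
  outer loop
   vertex 0.4 1.0 0.6
   vertex 3.8 2.6 2.6
   vertex 0.8 0.4 3.6
  endloop
 endfacet
 facet normal 0.601 -0.545 -0.585
  outer loop
   vertex 0.4 1.0 0.6
   vertex 2.2 3.2 0.4
   vertex 3.8 2.6 2.6
  endloop
 endfacet
 facet normal 0.379 0.877 0.294
  outer loop
   vertex 1.8 3.8 1.6
   vertex 0.4 3.6 4.0
   vertex 3.8 2.6 2.6
  endloop
 endfacet
 facet normal 0.577 0.791 -0.203
  outer loop
   vertex 1.8 3.8 1.6
   vertex 3.8 2.6 2.6
   vertex 2.2 3.2 0.4
  endloop
 endfacet
 facet normal -0.756 0.520 -0.398
  outer loop
   vertex 1.8 3.8 1.6
   vertex 0.4 1.0 0.6
   vertex 0.4 3.6 4.0
  endloop
 endfacet
 facet normal -0.695 0.524 -0.493
  outer loop
   vertex 1.8 3.8 1.6
   vertex 2.2 3.2 0.4
   vertex 0.4 1.0 0.6
  endloop
 endfacet
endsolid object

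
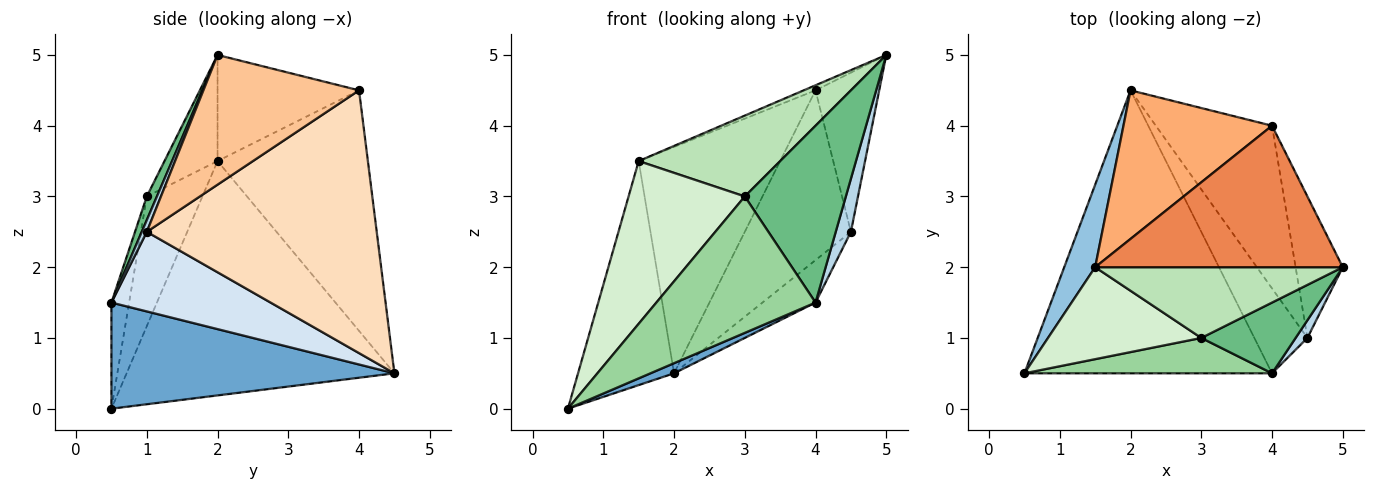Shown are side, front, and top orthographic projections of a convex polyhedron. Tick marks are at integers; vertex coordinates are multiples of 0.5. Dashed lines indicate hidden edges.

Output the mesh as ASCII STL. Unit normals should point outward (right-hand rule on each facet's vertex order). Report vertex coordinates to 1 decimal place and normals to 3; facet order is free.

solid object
 facet normal 0.394 -0.033 -0.919
  outer loop
   vertex 4.0 0.5 1.5
   vertex 0.5 0.5 0.0
   vertex 2.0 4.5 0.5
  endloop
 endfacet
 facet normal -0.934 0.335 0.123
  outer loop
   vertex 1.5 2.0 3.5
   vertex 2.0 4.5 0.5
   vertex 0.5 0.5 0.0
  endloop
 endfacet
 facet normal 0.302 -0.905 0.302
  outer loop
   vertex 4.5 1.0 2.5
   vertex 5.0 2.0 5.0
   vertex 4.0 0.5 1.5
  endloop
 endfacet
 facet normal 0.802 0.267 -0.535
  outer loop
   vertex 4.5 1.0 2.5
   vertex 4.0 0.5 1.5
   vertex 2.0 4.5 0.5
  endloop
 endfacet
 facet normal -0.394 0.033 0.919
  outer loop
   vertex 4.0 4.0 4.5
   vertex 1.5 2.0 3.5
   vertex 5.0 2.0 5.0
  endloop
 endfacet
 facet normal -0.664 0.625 0.410
  outer loop
   vertex 4.0 4.0 4.5
   vertex 2.0 4.5 0.5
   vertex 1.5 2.0 3.5
  endloop
 endfacet
 facet normal 0.877 0.359 -0.319
  outer loop
   vertex 4.0 4.0 4.5
   vertex 5.0 2.0 5.0
   vertex 4.5 1.0 2.5
  endloop
 endfacet
 facet normal 0.843 0.389 -0.373
  outer loop
   vertex 4.0 4.0 4.5
   vertex 4.5 1.0 2.5
   vertex 2.0 4.5 0.5
  endloop
 endfacet
 facet normal 0.092 -0.925 0.370
  outer loop
   vertex 3.0 1.0 3.0
   vertex 4.0 0.5 1.5
   vertex 5.0 2.0 5.0
  endloop
 endfacet
 facet normal -0.107 -0.962 0.250
  outer loop
   vertex 3.0 1.0 3.0
   vertex 0.5 0.5 0.0
   vertex 4.0 0.5 1.5
  endloop
 endfacet
 facet normal -0.272 -0.724 0.634
  outer loop
   vertex 3.0 1.0 3.0
   vertex 5.0 2.0 5.0
   vertex 1.5 2.0 3.5
  endloop
 endfacet
 facet normal -0.384 -0.804 0.454
  outer loop
   vertex 3.0 1.0 3.0
   vertex 1.5 2.0 3.5
   vertex 0.5 0.5 0.0
  endloop
 endfacet
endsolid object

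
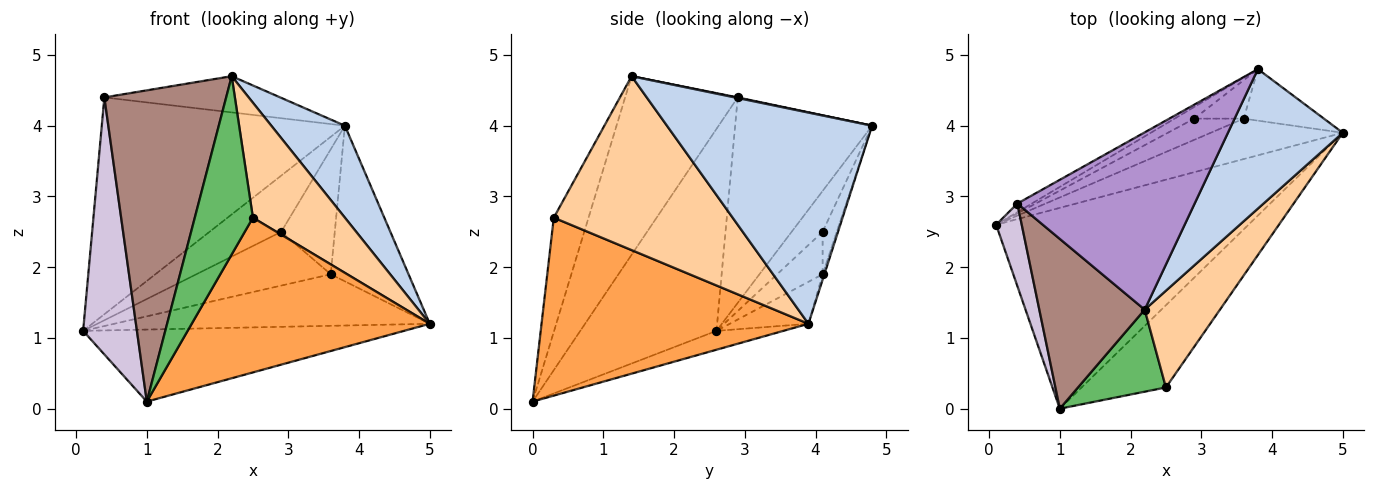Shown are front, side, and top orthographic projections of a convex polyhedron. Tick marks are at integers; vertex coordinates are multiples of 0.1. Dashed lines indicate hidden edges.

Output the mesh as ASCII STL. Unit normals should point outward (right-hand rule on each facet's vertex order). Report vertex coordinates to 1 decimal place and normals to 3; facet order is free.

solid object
 facet normal -0.070 0.337 -0.939
  outer loop
   vertex 1.0 0.0 0.1
   vertex 0.1 2.6 1.1
   vertex 5.0 3.9 1.2
  endloop
 endfacet
 facet normal 0.838 -0.300 0.456
  outer loop
   vertex 3.8 4.8 4.0
   vertex 2.2 1.4 4.7
   vertex 5.0 3.9 1.2
  endloop
 endfacet
 facet normal 0.704 -0.628 -0.333
  outer loop
   vertex 2.5 0.3 2.7
   vertex 1.0 0.0 0.1
   vertex 5.0 3.9 1.2
  endloop
 endfacet
 facet normal 0.830 -0.427 0.359
  outer loop
   vertex 2.5 0.3 2.7
   vertex 5.0 3.9 1.2
   vertex 2.2 1.4 4.7
  endloop
 endfacet
 facet normal -0.477 -0.798 0.367
  outer loop
   vertex 2.5 0.3 2.7
   vertex 2.2 1.4 4.7
   vertex 1.0 0.0 0.1
  endloop
 endfacet
 facet normal -0.192 0.772 -0.606
  outer loop
   vertex 3.6 4.1 1.9
   vertex 5.0 3.9 1.2
   vertex 0.1 2.6 1.1
  endloop
 endfacet
 facet normal -0.022 0.949 -0.314
  outer loop
   vertex 3.6 4.1 1.9
   vertex 3.8 4.8 4.0
   vertex 5.0 3.9 1.2
  endloop
 endfacet
 facet normal -0.491 0.871 -0.035
  outer loop
   vertex 0.4 2.9 4.4
   vertex 3.8 4.8 4.0
   vertex 0.1 2.6 1.1
  endloop
 endfacet
 facet normal 0.003 0.200 0.980
  outer loop
   vertex 0.4 2.9 4.4
   vertex 2.2 1.4 4.7
   vertex 3.8 4.8 4.0
  endloop
 endfacet
 facet normal -0.924 -0.365 0.117
  outer loop
   vertex 0.4 2.9 4.4
   vertex 0.1 2.6 1.1
   vertex 1.0 0.0 0.1
  endloop
 endfacet
 facet normal -0.630 -0.682 0.372
  outer loop
   vertex 0.4 2.9 4.4
   vertex 1.0 0.0 0.1
   vertex 2.2 1.4 4.7
  endloop
 endfacet
 facet normal -0.390 0.902 -0.187
  outer loop
   vertex 2.9 4.1 2.5
   vertex 0.1 2.6 1.1
   vertex 3.8 4.8 4.0
  endloop
 endfacet
 facet normal -0.300 0.887 -0.350
  outer loop
   vertex 2.9 4.1 2.5
   vertex 3.6 4.1 1.9
   vertex 0.1 2.6 1.1
  endloop
 endfacet
 facet normal -0.245 0.927 -0.286
  outer loop
   vertex 2.9 4.1 2.5
   vertex 3.8 4.8 4.0
   vertex 3.6 4.1 1.9
  endloop
 endfacet
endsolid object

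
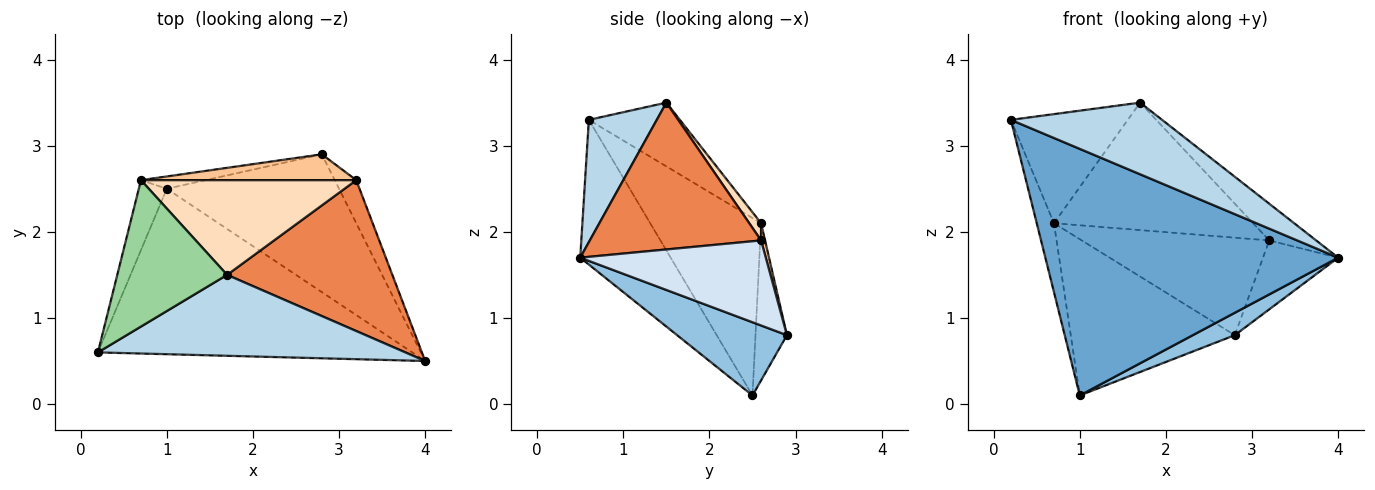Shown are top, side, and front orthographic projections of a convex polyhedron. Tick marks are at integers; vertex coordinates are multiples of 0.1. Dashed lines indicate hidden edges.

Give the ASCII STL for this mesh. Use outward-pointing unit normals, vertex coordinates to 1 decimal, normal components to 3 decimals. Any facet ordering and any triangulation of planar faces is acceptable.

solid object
 facet normal -0.248 -0.804 -0.540
  outer loop
   vertex 1.0 2.5 0.1
   vertex 4.0 0.5 1.7
   vertex 0.2 0.6 3.3
  endloop
 endfacet
 facet normal 0.387 -0.148 -0.910
  outer loop
   vertex 1.0 2.5 0.1
   vertex 2.8 2.9 0.8
   vertex 4.0 0.5 1.7
  endloop
 endfacet
 facet normal 0.285 -0.635 0.718
  outer loop
   vertex 1.7 1.5 3.5
   vertex 0.2 0.6 3.3
   vertex 4.0 0.5 1.7
  endloop
 endfacet
 facet normal 0.902 0.366 -0.228
  outer loop
   vertex 3.2 2.6 1.9
   vertex 4.0 0.5 1.7
   vertex 2.8 2.9 0.8
  endloop
 endfacet
 facet normal 0.653 0.179 0.736
  outer loop
   vertex 3.2 2.6 1.9
   vertex 1.7 1.5 3.5
   vertex 4.0 0.5 1.7
  endloop
 endfacet
 facet normal -0.188 0.979 -0.077
  outer loop
   vertex 0.7 2.6 2.1
   vertex 2.8 2.9 0.8
   vertex 1.0 2.5 0.1
  endloop
 endfacet
 facet normal 0.020 0.966 0.256
  outer loop
   vertex 0.7 2.6 2.1
   vertex 3.2 2.6 1.9
   vertex 2.8 2.9 0.8
  endloop
 endfacet
 facet normal 0.048 0.802 0.596
  outer loop
   vertex 0.7 2.6 2.1
   vertex 1.7 1.5 3.5
   vertex 3.2 2.6 1.9
  endloop
 endfacet
 facet normal -0.976 0.152 -0.154
  outer loop
   vertex 0.7 2.6 2.1
   vertex 1.0 2.5 0.1
   vertex 0.2 0.6 3.3
  endloop
 endfacet
 facet normal -0.422 0.542 0.727
  outer loop
   vertex 0.7 2.6 2.1
   vertex 0.2 0.6 3.3
   vertex 1.7 1.5 3.5
  endloop
 endfacet
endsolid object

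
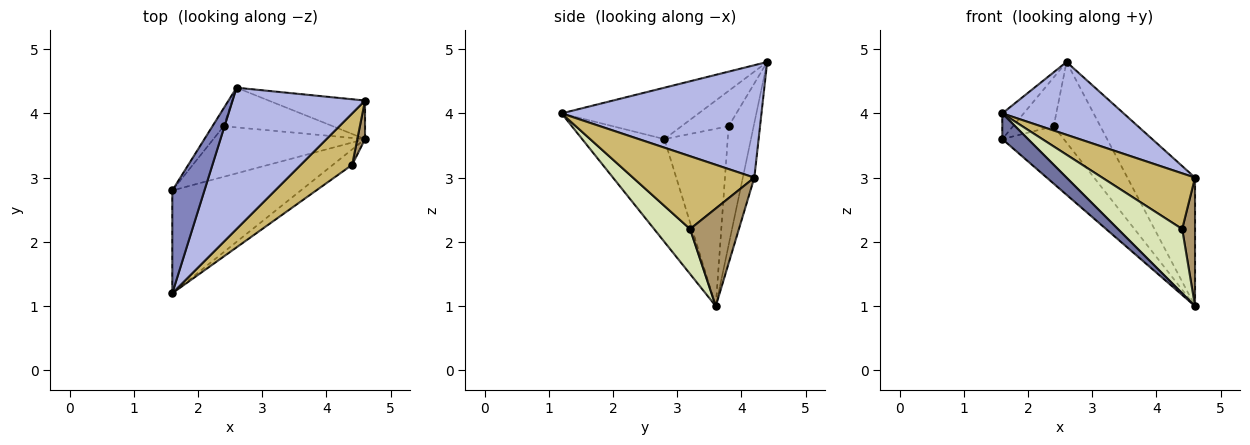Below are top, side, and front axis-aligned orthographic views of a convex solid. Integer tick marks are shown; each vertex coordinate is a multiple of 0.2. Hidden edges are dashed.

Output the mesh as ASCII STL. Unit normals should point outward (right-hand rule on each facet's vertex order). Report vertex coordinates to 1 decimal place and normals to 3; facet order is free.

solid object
 facet normal -0.613 -0.192 -0.766
  outer loop
   vertex 1.6 1.2 4.0
   vertex 1.6 2.8 3.6
   vertex 4.6 3.6 1.0
  endloop
 endfacet
 facet normal -0.841 0.131 0.525
  outer loop
   vertex 2.6 4.4 4.8
   vertex 1.6 2.8 3.6
   vertex 1.6 1.2 4.0
  endloop
 endfacet
 facet normal -0.161 0.945 -0.284
  outer loop
   vertex 4.6 4.2 3.0
   vertex 4.6 3.6 1.0
   vertex 2.6 4.4 4.8
  endloop
 endfacet
 facet normal 0.602 -0.366 0.710
  outer loop
   vertex 4.6 4.2 3.0
   vertex 2.6 4.4 4.8
   vertex 1.6 1.2 4.0
  endloop
 endfacet
 facet normal -0.612 0.594 -0.523
  outer loop
   vertex 2.4 3.8 3.8
   vertex 4.6 3.6 1.0
   vertex 1.6 2.8 3.6
  endloop
 endfacet
 facet normal -0.736 0.635 -0.234
  outer loop
   vertex 2.4 3.8 3.8
   vertex 1.6 2.8 3.6
   vertex 2.6 4.4 4.8
  endloop
 endfacet
 facet normal -0.433 0.808 -0.398
  outer loop
   vertex 2.4 3.8 3.8
   vertex 2.6 4.4 4.8
   vertex 4.6 3.6 1.0
  endloop
 endfacet
 facet normal 0.478 -0.854 -0.205
  outer loop
   vertex 4.4 3.2 2.2
   vertex 1.6 1.2 4.0
   vertex 4.6 3.6 1.0
  endloop
 endfacet
 facet normal 0.964 -0.254 0.076
  outer loop
   vertex 4.4 3.2 2.2
   vertex 4.6 3.6 1.0
   vertex 4.6 4.2 3.0
  endloop
 endfacet
 facet normal 0.693 -0.530 0.489
  outer loop
   vertex 4.4 3.2 2.2
   vertex 4.6 4.2 3.0
   vertex 1.6 1.2 4.0
  endloop
 endfacet
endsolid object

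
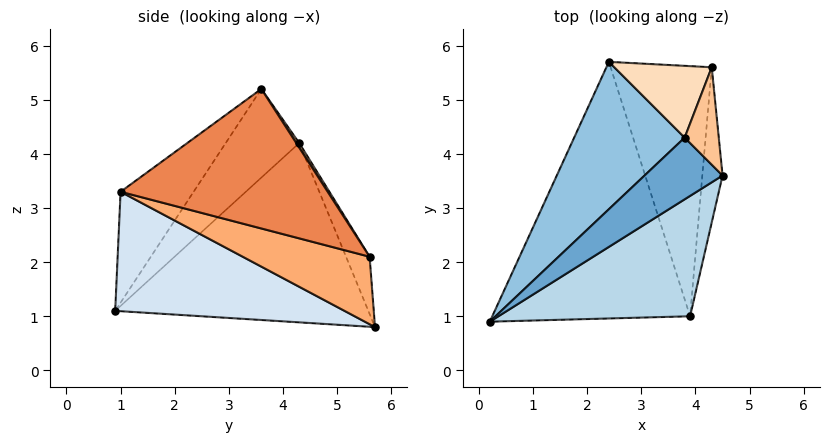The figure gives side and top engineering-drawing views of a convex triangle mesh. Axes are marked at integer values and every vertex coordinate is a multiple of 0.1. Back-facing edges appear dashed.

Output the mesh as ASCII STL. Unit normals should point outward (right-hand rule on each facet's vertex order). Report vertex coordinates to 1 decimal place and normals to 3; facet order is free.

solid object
 facet normal -0.737 0.189 0.649
  outer loop
   vertex 3.8 4.3 4.2
   vertex 0.2 0.9 1.1
   vertex 4.5 3.6 5.2
  endloop
 endfacet
 facet normal -0.784 0.390 0.483
  outer loop
   vertex 3.8 4.3 4.2
   vertex 2.4 5.7 0.8
   vertex 0.2 0.9 1.1
  endloop
 endfacet
 facet normal -0.445 -0.459 0.769
  outer loop
   vertex 3.9 1.0 3.3
   vertex 4.5 3.6 5.2
   vertex 0.2 0.9 1.1
  endloop
 endfacet
 facet normal 0.496 -0.279 -0.822
  outer loop
   vertex 3.9 1.0 3.3
   vertex 0.2 0.9 1.1
   vertex 2.4 5.7 0.8
  endloop
 endfacet
 facet normal 0.982 -0.123 -0.142
  outer loop
   vertex 4.3 5.6 2.1
   vertex 4.5 3.6 5.2
   vertex 3.9 1.0 3.3
  endloop
 endfacet
 facet normal 0.537 -0.256 -0.804
  outer loop
   vertex 4.3 5.6 2.1
   vertex 3.9 1.0 3.3
   vertex 2.4 5.7 0.8
  endloop
 endfacet
 facet normal 0.073 0.840 0.537
  outer loop
   vertex 4.3 5.6 2.1
   vertex 3.8 4.3 4.2
   vertex 4.5 3.6 5.2
  endloop
 endfacet
 facet normal -0.270 0.846 0.460
  outer loop
   vertex 4.3 5.6 2.1
   vertex 2.4 5.7 0.8
   vertex 3.8 4.3 4.2
  endloop
 endfacet
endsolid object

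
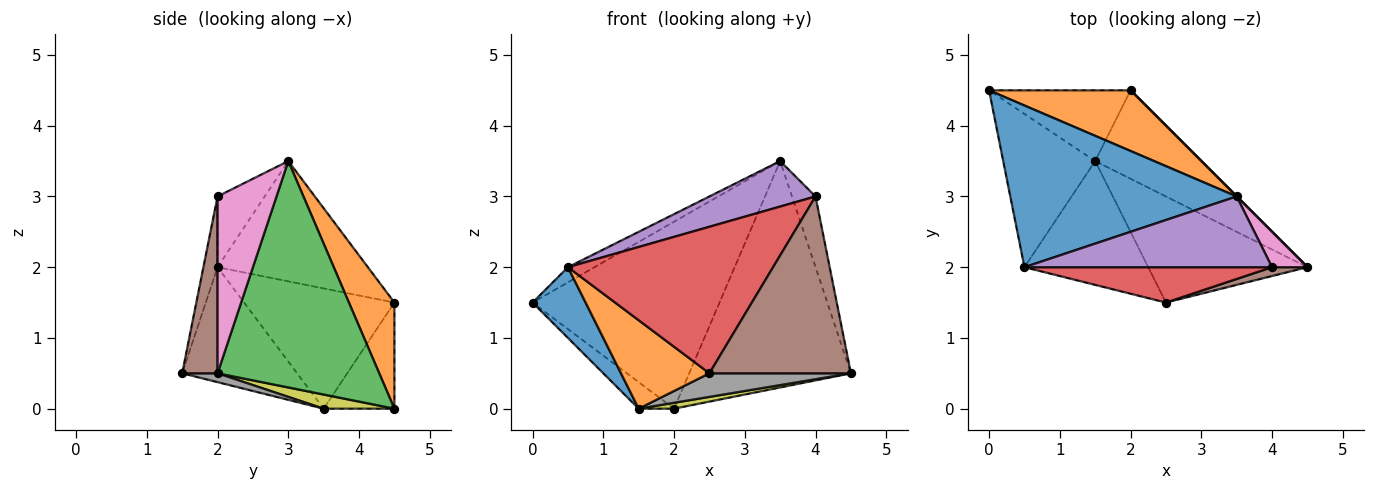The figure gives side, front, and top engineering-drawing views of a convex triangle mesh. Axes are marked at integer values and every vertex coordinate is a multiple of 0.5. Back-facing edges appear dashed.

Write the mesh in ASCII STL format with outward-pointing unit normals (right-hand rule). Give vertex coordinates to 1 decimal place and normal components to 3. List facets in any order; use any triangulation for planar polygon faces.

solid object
 facet normal -0.468 0.083 0.880
  outer loop
   vertex 0.5 2.0 2.0
   vertex 3.5 3.0 3.5
   vertex 0.0 4.5 1.5
  endloop
 endfacet
 facet normal 0.225 0.927 0.301
  outer loop
   vertex 2.0 4.5 0.0
   vertex 0.0 4.5 1.5
   vertex 3.5 3.0 3.5
  endloop
 endfacet
 facet normal 0.707 0.707 0.000
  outer loop
   vertex 2.0 4.5 0.0
   vertex 3.5 3.0 3.5
   vertex 4.5 2.0 0.5
  endloop
 endfacet
 facet normal -0.067 -0.970 0.234
  outer loop
   vertex 4.0 2.0 3.0
   vertex 0.5 2.0 2.0
   vertex 2.5 1.5 0.5
  endloop
 endfacet
 facet normal -0.234 -0.526 0.818
  outer loop
   vertex 4.0 2.0 3.0
   vertex 3.5 3.0 3.5
   vertex 0.5 2.0 2.0
  endloop
 endfacet
 facet normal 0.242 -0.969 0.048
  outer loop
   vertex 4.0 2.0 3.0
   vertex 2.5 1.5 0.5
   vertex 4.5 2.0 0.5
  endloop
 endfacet
 facet normal 0.913 0.365 0.183
  outer loop
   vertex 4.0 2.0 3.0
   vertex 4.5 2.0 0.5
   vertex 3.5 3.0 3.5
  endloop
 endfacet
 facet normal 0.054 -0.217 -0.975
  outer loop
   vertex 1.5 3.5 0.0
   vertex 4.5 2.0 0.5
   vertex 2.5 1.5 0.5
  endloop
 endfacet
 facet normal 0.132 -0.066 -0.989
  outer loop
   vertex 1.5 3.5 0.0
   vertex 2.0 4.5 0.0
   vertex 4.5 2.0 0.5
  endloop
 endfacet
 facet normal -0.575 0.287 -0.766
  outer loop
   vertex 1.5 3.5 0.0
   vertex 0.0 4.5 1.5
   vertex 2.0 4.5 0.0
  endloop
 endfacet
 facet normal -0.765 -0.270 -0.585
  outer loop
   vertex 1.5 3.5 0.0
   vertex 0.5 2.0 2.0
   vertex 0.0 4.5 1.5
  endloop
 endfacet
 facet normal -0.603 -0.464 -0.649
  outer loop
   vertex 1.5 3.5 0.0
   vertex 2.5 1.5 0.5
   vertex 0.5 2.0 2.0
  endloop
 endfacet
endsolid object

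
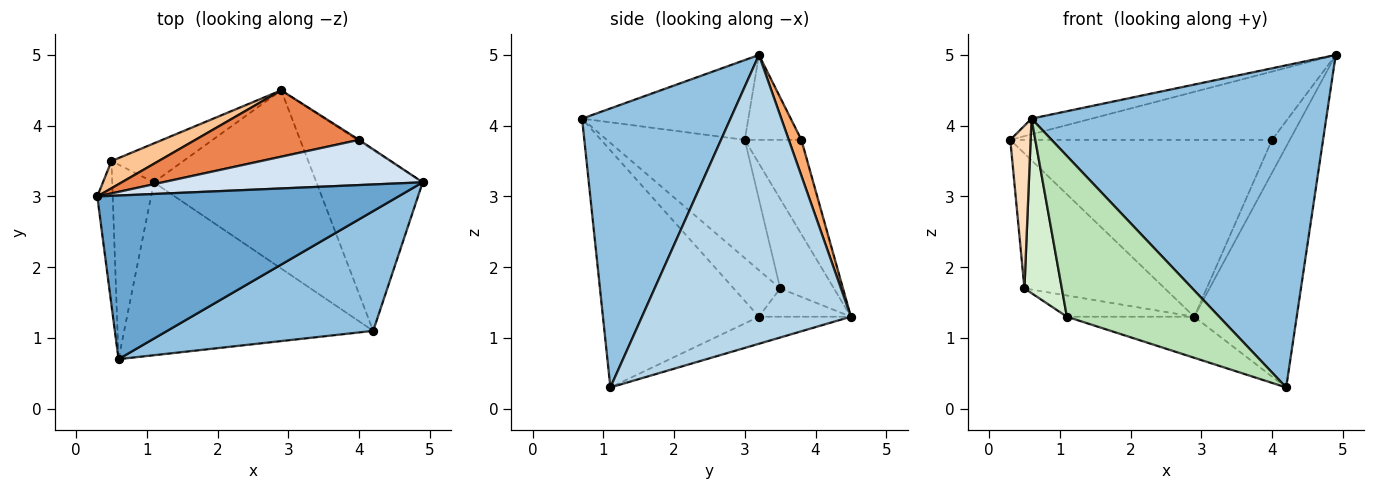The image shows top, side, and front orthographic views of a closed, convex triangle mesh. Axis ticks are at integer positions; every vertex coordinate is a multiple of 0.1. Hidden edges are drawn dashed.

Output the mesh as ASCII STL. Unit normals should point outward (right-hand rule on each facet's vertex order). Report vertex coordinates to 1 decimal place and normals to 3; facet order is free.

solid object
 facet normal -0.255 0.092 0.963
  outer loop
   vertex 0.6 0.7 4.1
   vertex 4.9 3.2 5.0
   vertex 0.3 3.0 3.8
  endloop
 endfacet
 facet normal 0.427 -0.848 0.315
  outer loop
   vertex 4.2 1.1 0.3
   vertex 4.9 3.2 5.0
   vertex 0.6 0.7 4.1
  endloop
 endfacet
 facet normal 0.852 0.418 -0.314
  outer loop
   vertex 2.9 4.5 1.3
   vertex 4.9 3.2 5.0
   vertex 4.2 1.1 0.3
  endloop
 endfacet
 facet normal -0.177 0.821 0.543
  outer loop
   vertex 4.0 3.8 3.8
   vertex 0.3 3.0 3.8
   vertex 4.9 3.2 5.0
  endloop
 endfacet
 facet normal -0.198 0.918 0.344
  outer loop
   vertex 4.0 3.8 3.8
   vertex 2.9 4.5 1.3
   vertex 0.3 3.0 3.8
  endloop
 endfacet
 facet normal 0.579 0.815 -0.026
  outer loop
   vertex 4.0 3.8 3.8
   vertex 4.9 3.2 5.0
   vertex 2.9 4.5 1.3
  endloop
 endfacet
 facet normal -0.352 0.918 0.185
  outer loop
   vertex 0.5 3.5 1.7
   vertex 0.3 3.0 3.8
   vertex 2.9 4.5 1.3
  endloop
 endfacet
 facet normal -0.981 -0.145 -0.128
  outer loop
   vertex 0.5 3.5 1.7
   vertex 0.6 0.7 4.1
   vertex 0.3 3.0 3.8
  endloop
 endfacet
 facet normal -0.160 0.222 -0.962
  outer loop
   vertex 1.1 3.2 1.3
   vertex 2.9 4.5 1.3
   vertex 4.2 1.1 0.3
  endloop
 endfacet
 facet normal -0.327 0.453 -0.830
  outer loop
   vertex 1.1 3.2 1.3
   vertex 0.5 3.5 1.7
   vertex 2.9 4.5 1.3
  endloop
 endfacet
 facet normal -0.572 -0.558 -0.601
  outer loop
   vertex 1.1 3.2 1.3
   vertex 4.2 1.1 0.3
   vertex 0.6 0.7 4.1
  endloop
 endfacet
 facet normal -0.639 -0.514 -0.573
  outer loop
   vertex 1.1 3.2 1.3
   vertex 0.6 0.7 4.1
   vertex 0.5 3.5 1.7
  endloop
 endfacet
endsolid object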